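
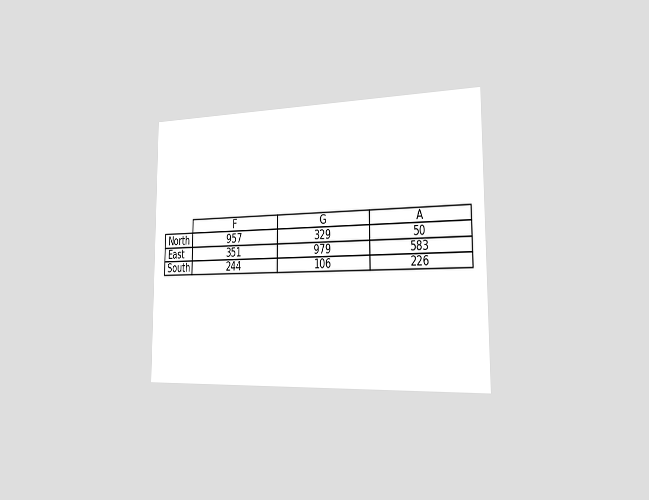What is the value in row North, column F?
The chart is viewed slightly from the right. The (North, F) cell reads 957.

957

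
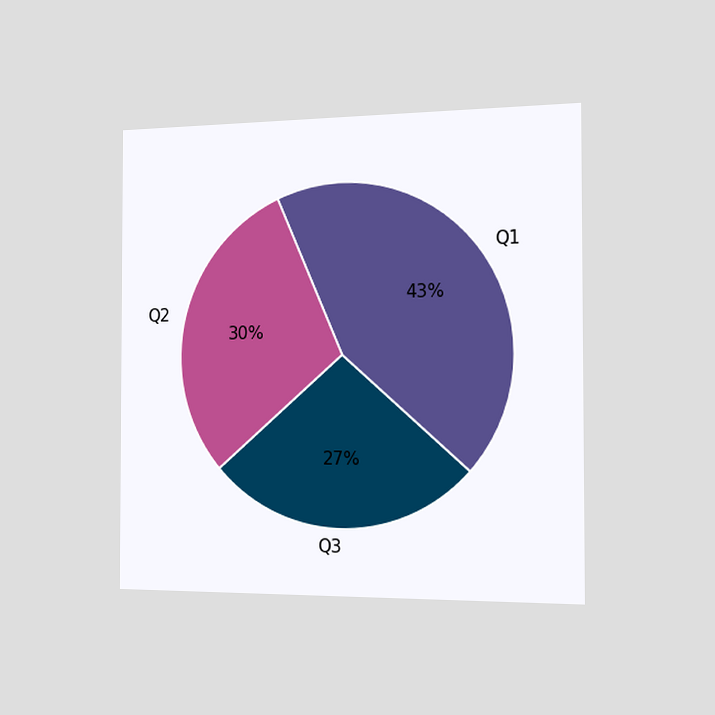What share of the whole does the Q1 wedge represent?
The chart is viewed slightly from the right. The Q1 slice takes up 43% of the pie.

43%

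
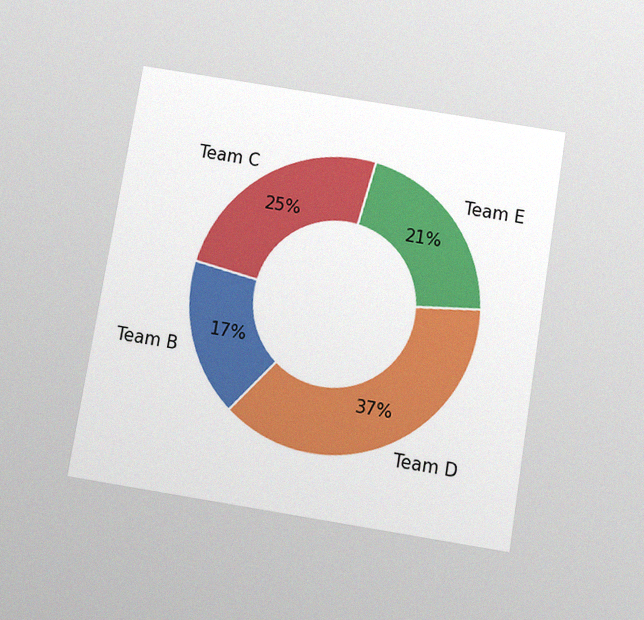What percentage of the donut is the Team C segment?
The chart is tilted about 9° clockwise and viewed slightly from below, with some photo noise. The Team C segment takes up 25% of the ring.

25%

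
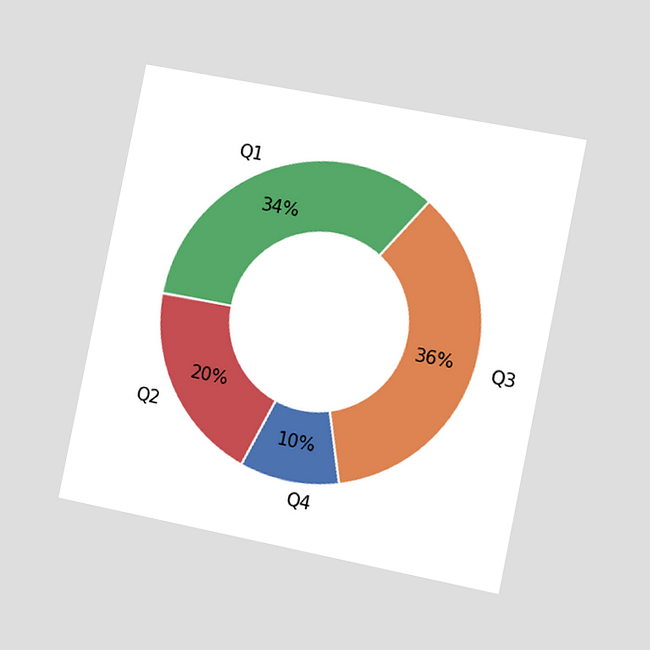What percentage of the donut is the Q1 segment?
34%

The chart is tilted about 11° clockwise and viewed slightly from the right. The Q1 segment takes up 34% of the ring.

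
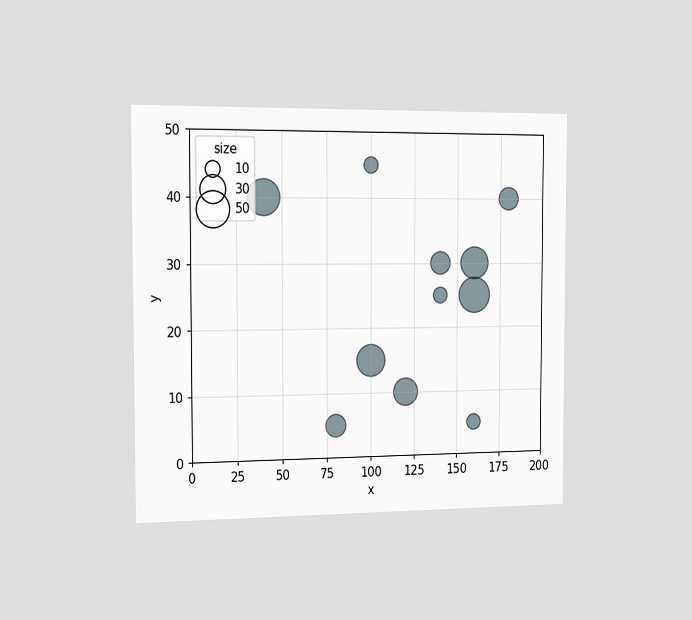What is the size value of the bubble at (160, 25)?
The chart is viewed slightly from the left. Matching the bubble at (160, 25) against the size legend gives 50.

50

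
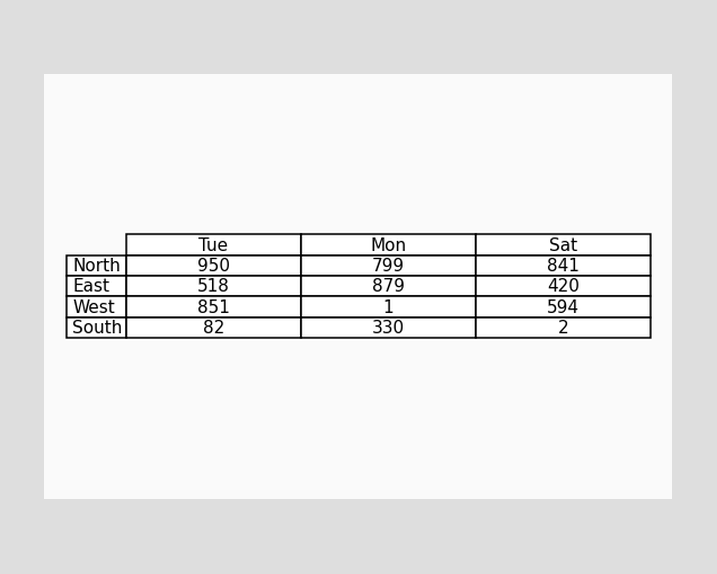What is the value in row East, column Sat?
420

The (East, Sat) cell reads 420.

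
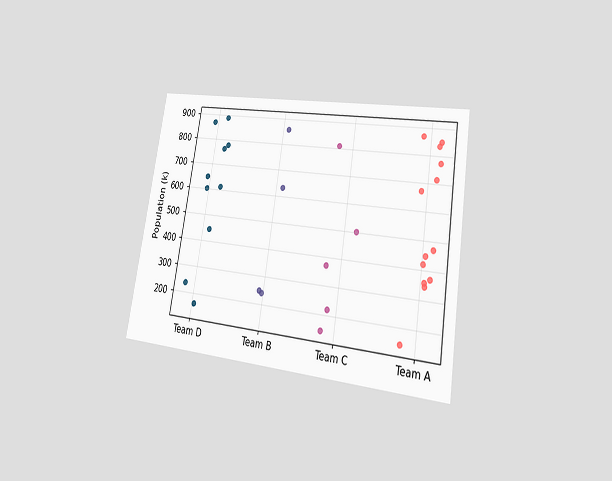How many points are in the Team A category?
13

The chart is tilted about 9° clockwise and viewed at a slight angle. Counting the markers in the Team A column gives 13.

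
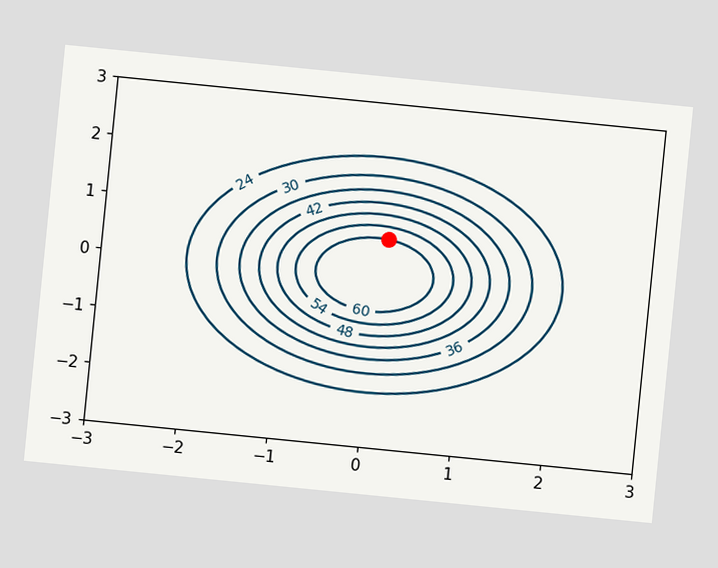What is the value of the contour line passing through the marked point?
60

The chart is tilted about 6° clockwise. The marked point sits on the contour labelled 60.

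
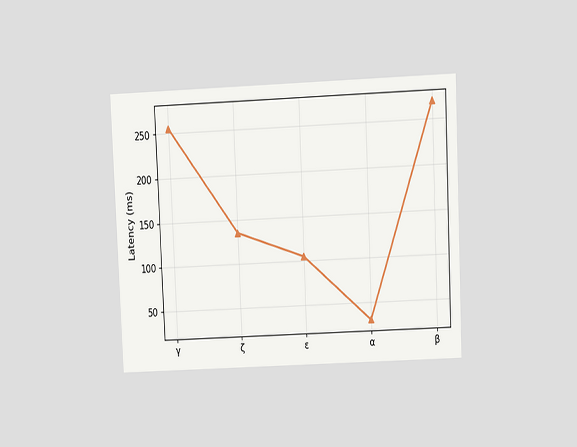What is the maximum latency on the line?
The chart is tilted about 3° counter-clockwise and viewed at a slight angle. The highest point is at β, and reading across to the y-axis gives 270ms.

270ms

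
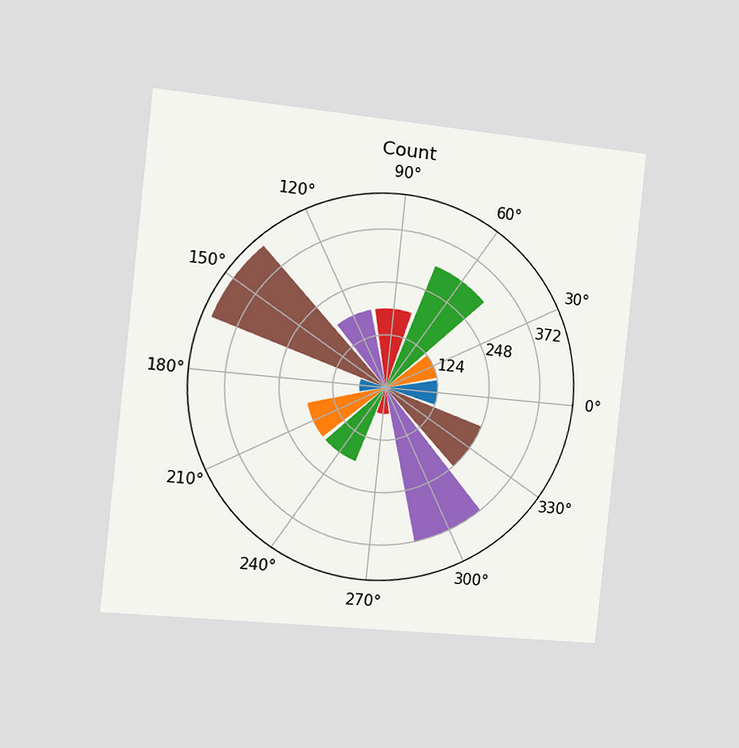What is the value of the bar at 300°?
The chart is tilted about 6° clockwise and viewed slightly from the left. The bar at 300° reaches 372 on the radial axis.

372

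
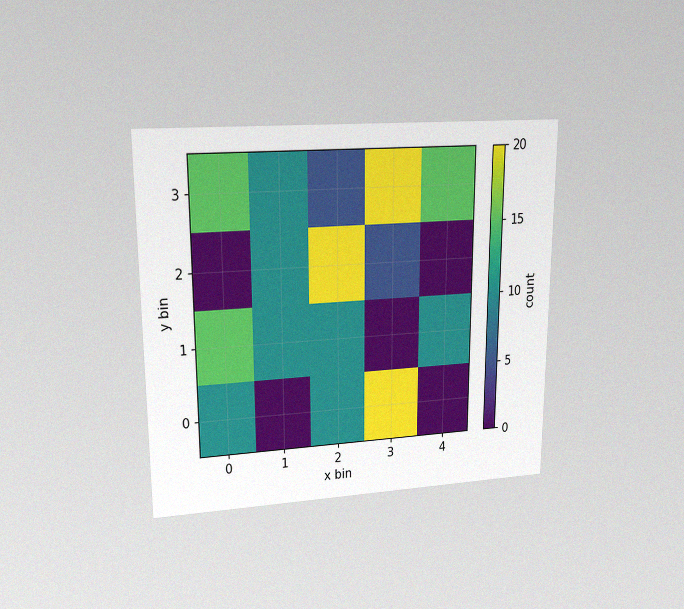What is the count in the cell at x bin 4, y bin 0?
The chart is viewed at a slight angle, with some photo noise. Matching the cell (4, 0) against the colorbar gives 0.

0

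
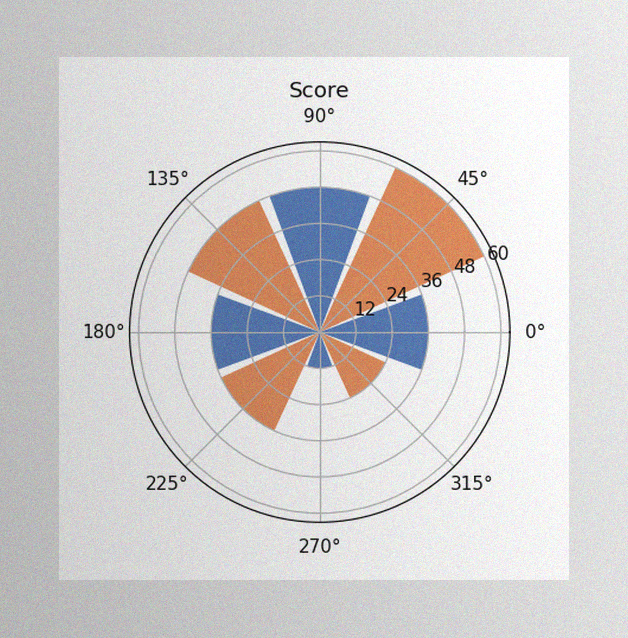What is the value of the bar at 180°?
36

The image has some photo noise and uneven lighting. The bar at 180° reaches 36 on the radial axis.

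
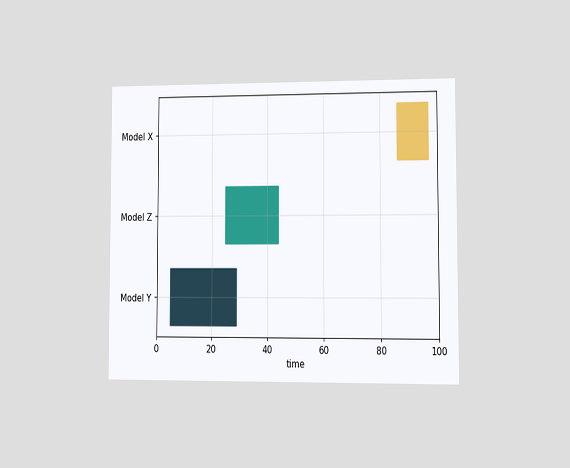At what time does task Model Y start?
5

The chart is viewed at a slight angle. The Model Y bar begins at t=5.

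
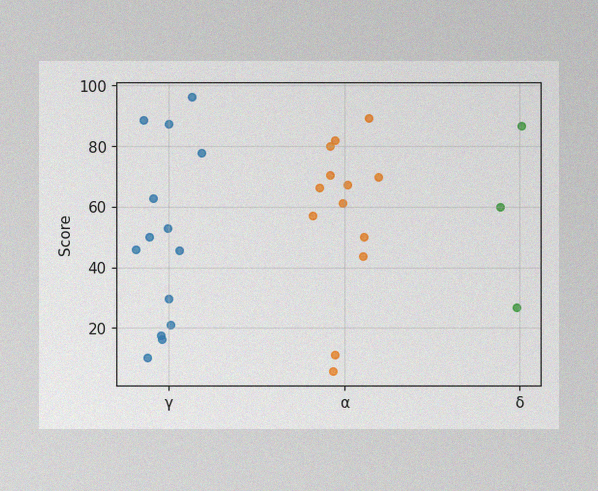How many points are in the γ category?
The image has some photo noise and uneven lighting. Counting the markers in the γ column gives 14.

14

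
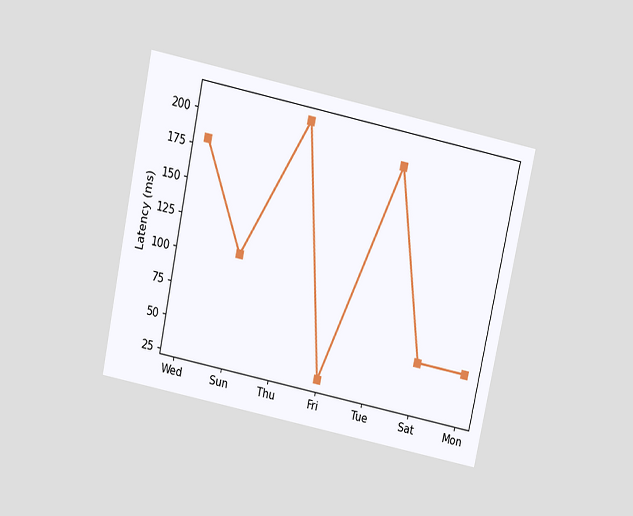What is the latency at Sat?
60ms

The chart is tilted about 12° clockwise and viewed slightly from above. At Sat, the line is at 60ms.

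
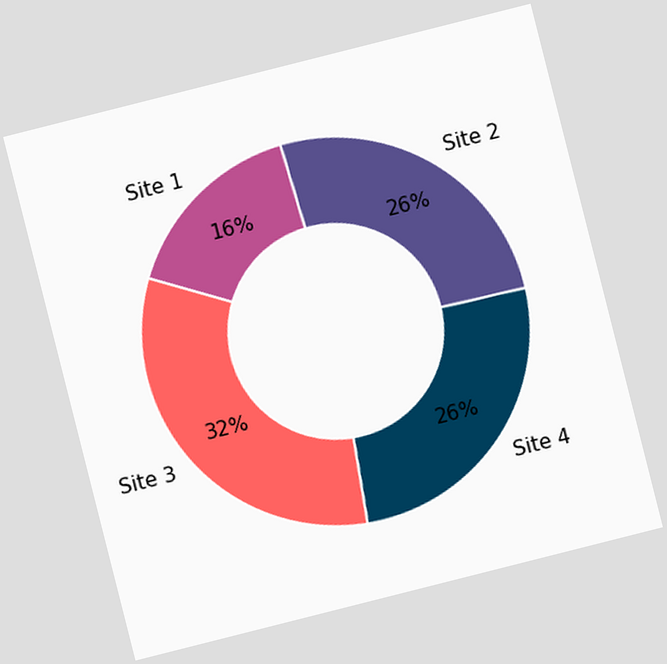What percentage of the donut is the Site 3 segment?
32%

The chart is tilted about 14° counter-clockwise. The Site 3 segment takes up 32% of the ring.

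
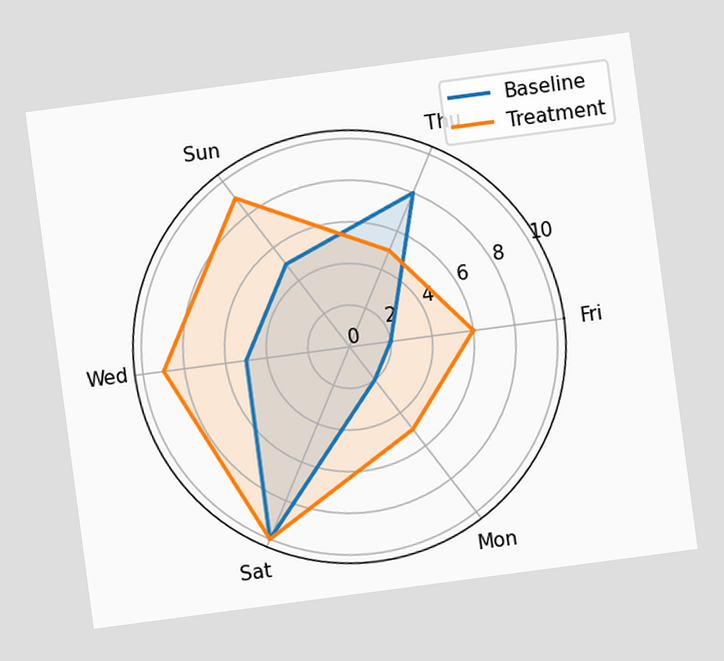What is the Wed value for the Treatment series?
The chart is tilted about 8° counter-clockwise. On the Wed axis, Treatment reaches 9.

9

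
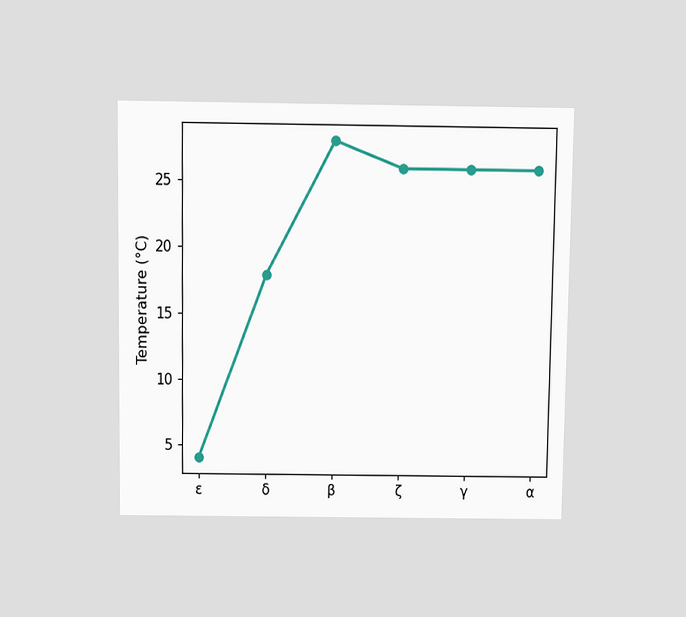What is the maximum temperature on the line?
The chart is viewed slightly from above. The highest point is at β, and reading across to the y-axis gives 28°C.

28°C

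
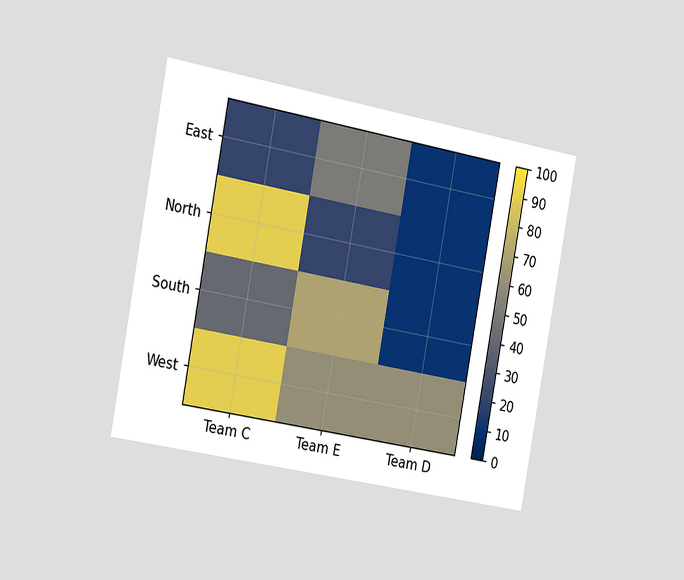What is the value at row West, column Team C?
90

The chart is tilted about 10° clockwise and viewed slightly from the left. Matching cell (West, Team C) against the colorbar gives 90.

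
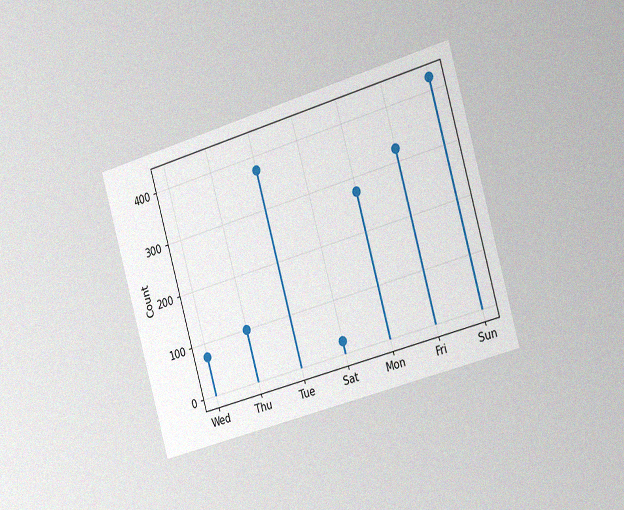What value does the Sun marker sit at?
The chart is tilted about 16° counter-clockwise and viewed slightly from the right, with some photo noise. The Sun marker sits at 425.

425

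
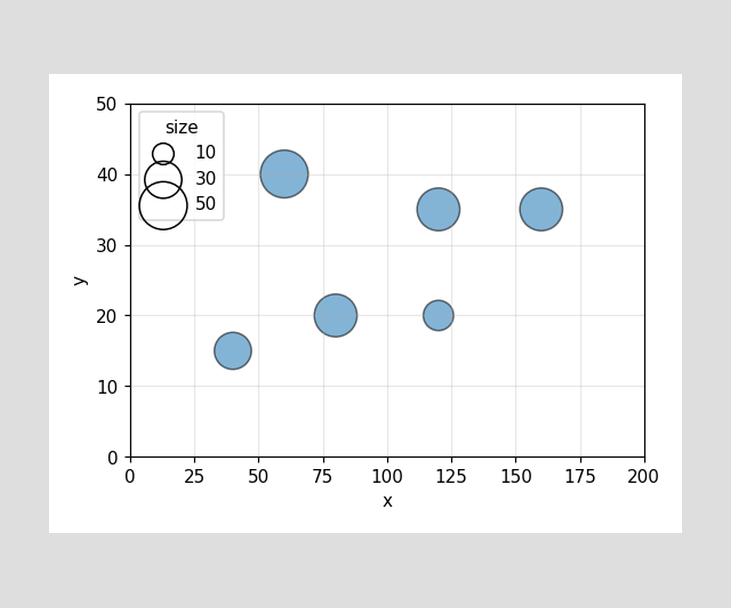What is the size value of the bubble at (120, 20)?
Matching the bubble at (120, 20) against the size legend gives 20.

20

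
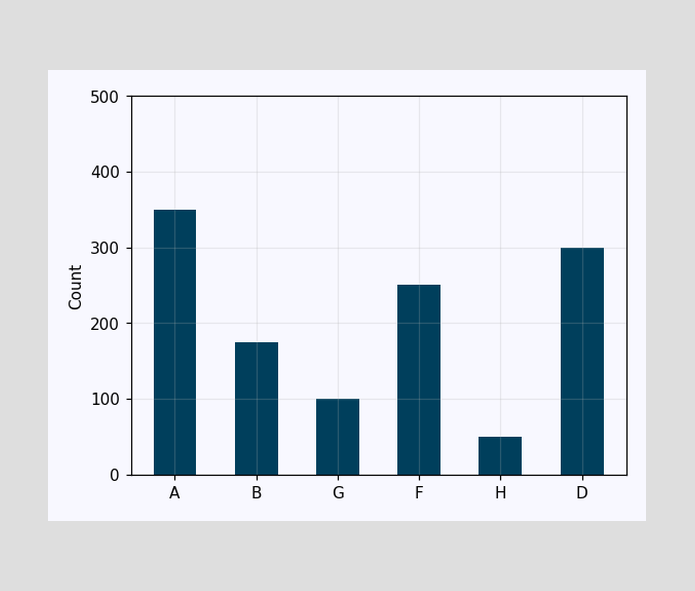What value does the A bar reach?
350

Reading along the chart's y-axis, the A bar reaches 350.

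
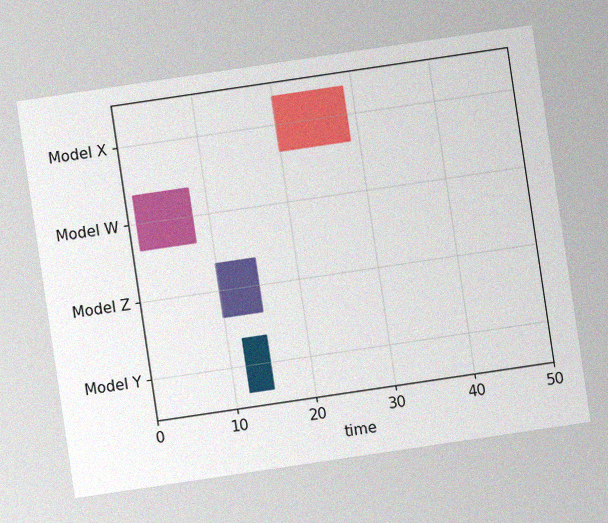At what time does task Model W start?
1

The chart is tilted about 8° counter-clockwise, with some photo noise. The Model W bar begins at t=1.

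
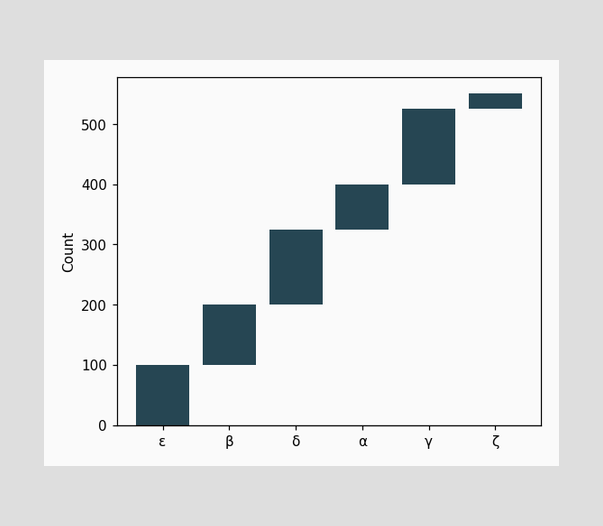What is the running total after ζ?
550

After ζ the running total reaches 550.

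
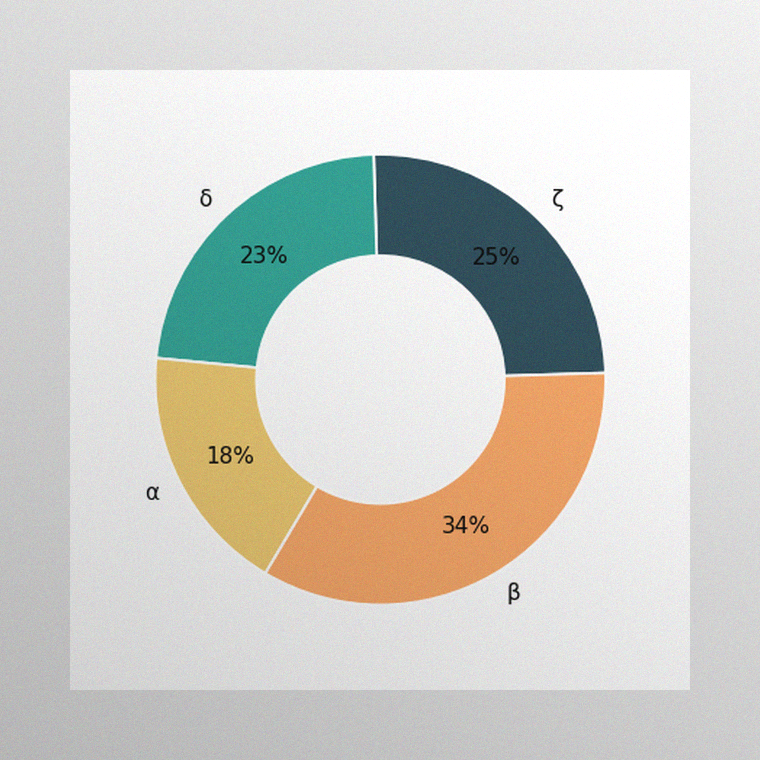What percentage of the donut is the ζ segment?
The image has some photo noise and uneven lighting. The ζ segment takes up 25% of the ring.

25%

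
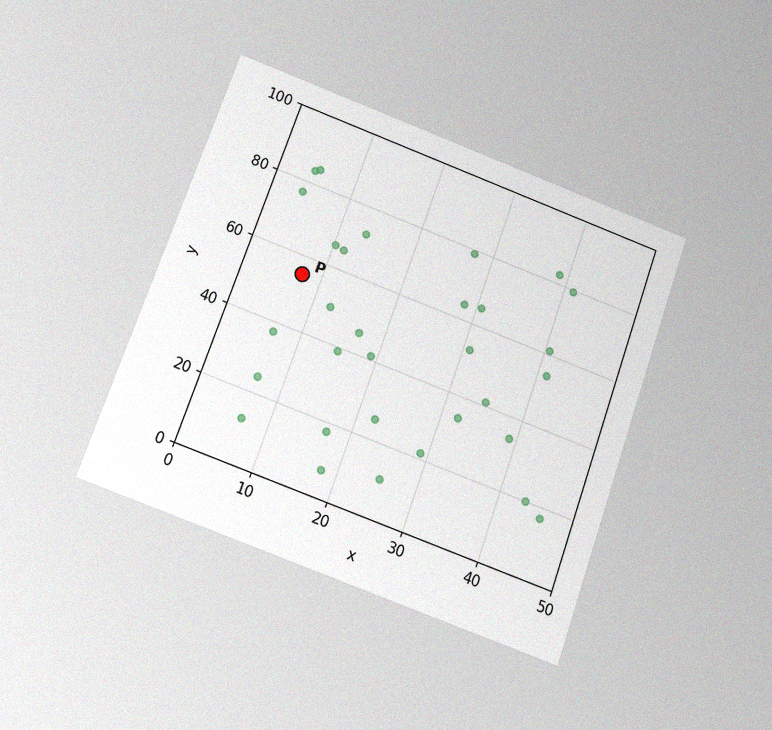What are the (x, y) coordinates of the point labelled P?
The chart is tilted about 20° clockwise and viewed slightly from below, with some photo noise. Following the gridlines from P to each axis, P sits at (7.5, 55).

(7.5, 55)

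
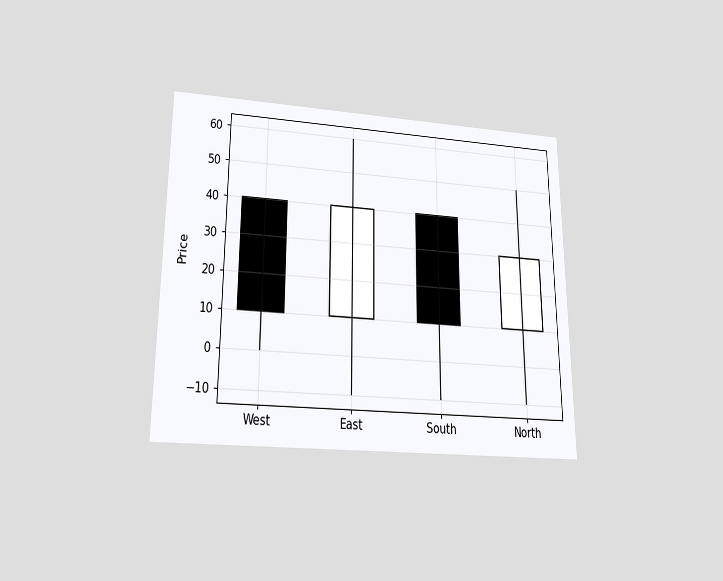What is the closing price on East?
40

The chart is viewed slightly from below. The East candle closes at 40.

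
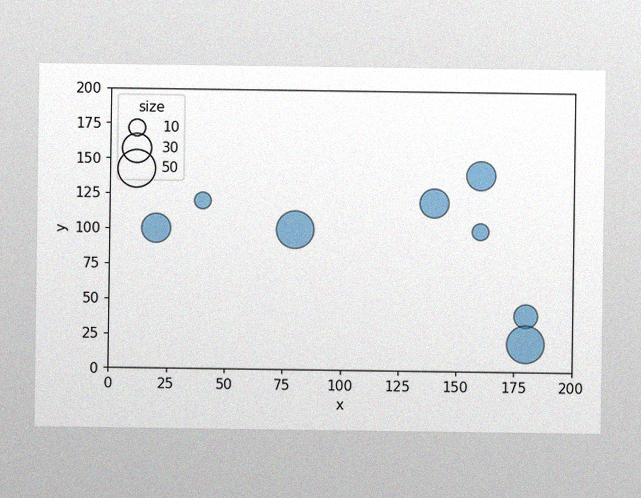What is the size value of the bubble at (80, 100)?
50

The image has some photo noise and uneven lighting. Matching the bubble at (80, 100) against the size legend gives 50.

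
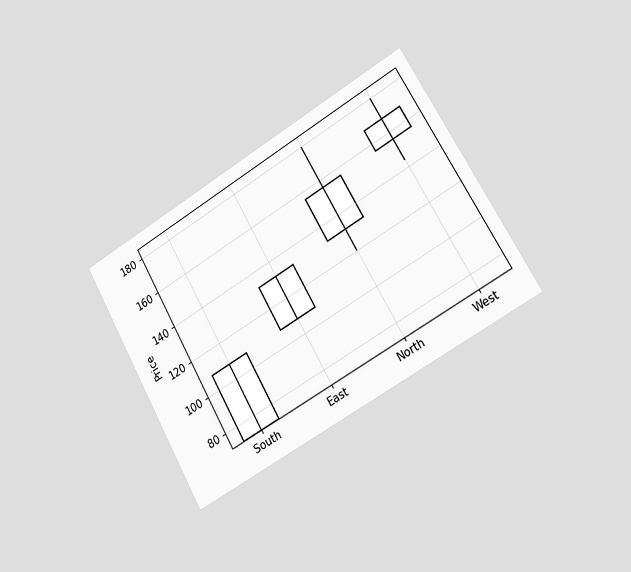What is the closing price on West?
The chart is tilted about 30° counter-clockwise and viewed slightly from the right. The West candle closes at 168.

168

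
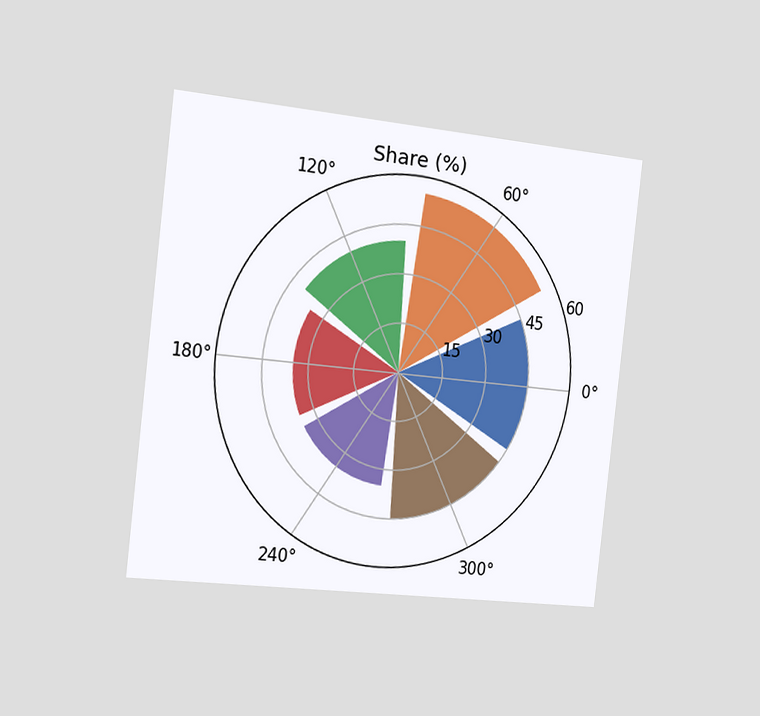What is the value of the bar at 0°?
The chart is tilted about 7° clockwise and viewed slightly from the left. The bar at 0° reaches 45% on the radial axis.

45%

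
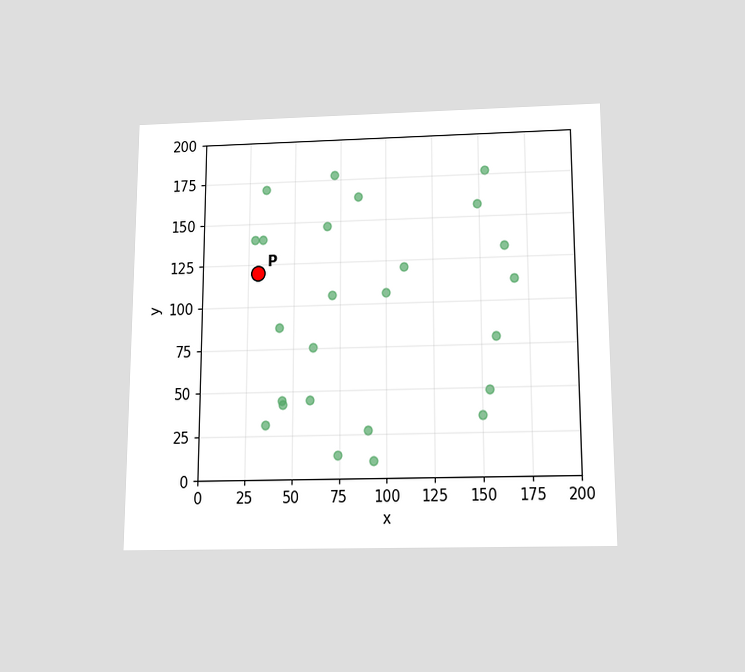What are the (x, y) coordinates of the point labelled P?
(30, 120)

The chart is viewed slightly from below. Following the gridlines from P to each axis, P sits at (30, 120).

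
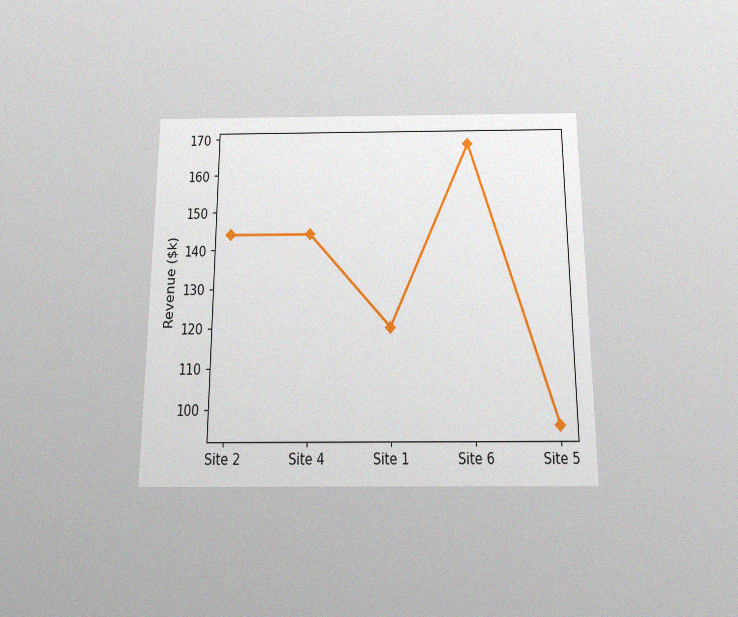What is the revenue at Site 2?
$144k

The chart is viewed slightly from below, with some photo noise. At Site 2, the line is at $144k.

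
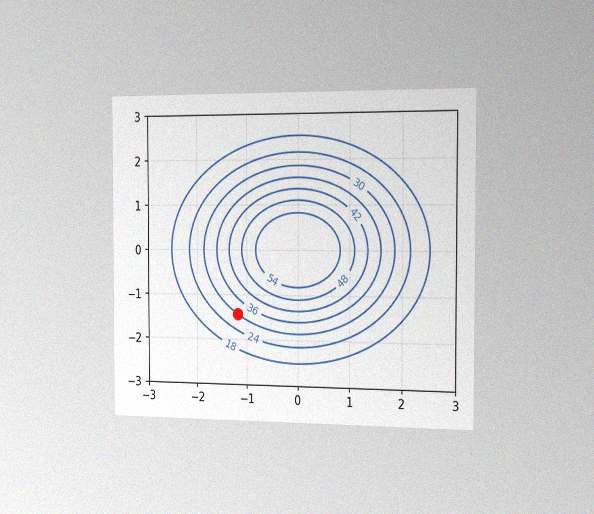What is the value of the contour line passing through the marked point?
30

The chart is viewed slightly from the right, with some photo noise. The marked point sits on the contour labelled 30.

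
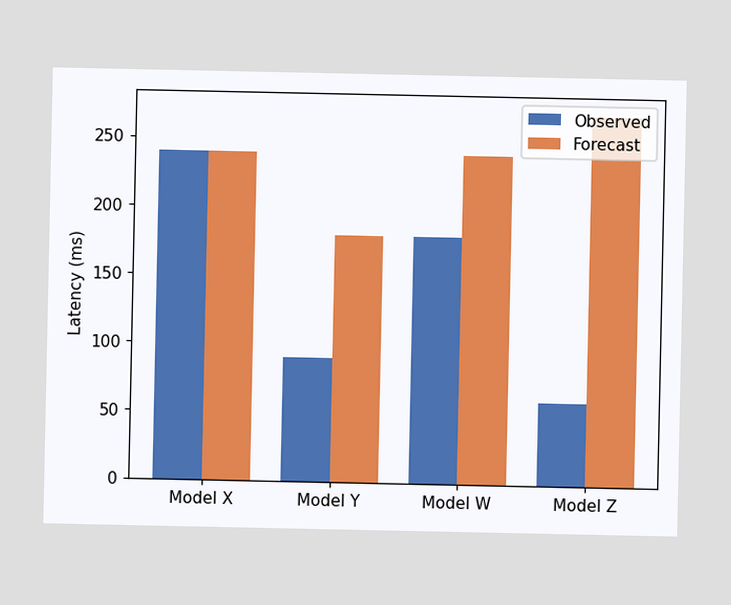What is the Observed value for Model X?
240ms

The Observed bar at Model X reaches 240ms on the y-axis.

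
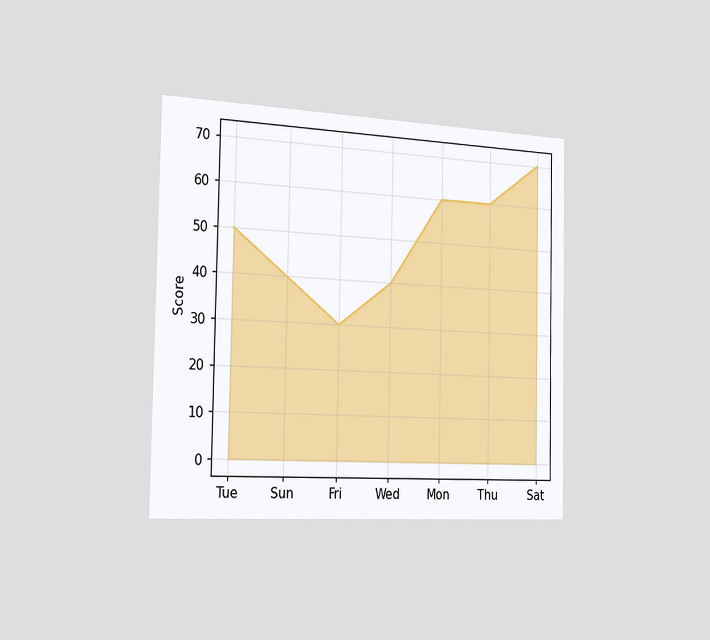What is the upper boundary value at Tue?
50

The chart is viewed slightly from the left. At Tue the upper boundary is at 50.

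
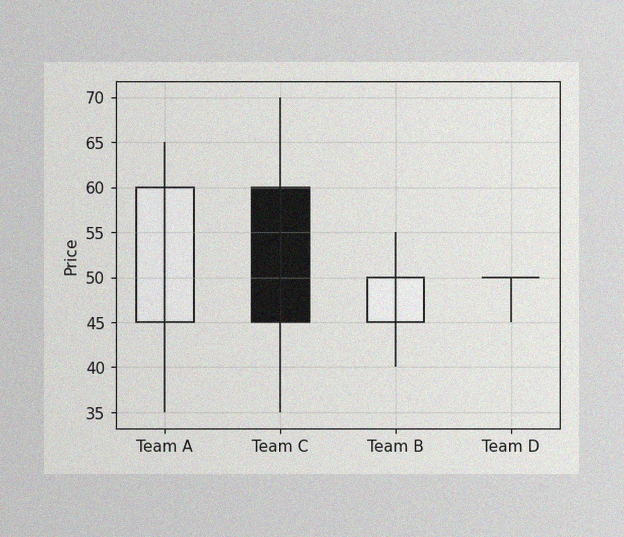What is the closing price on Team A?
60

The image has some photo noise and uneven lighting. The Team A candle closes at 60.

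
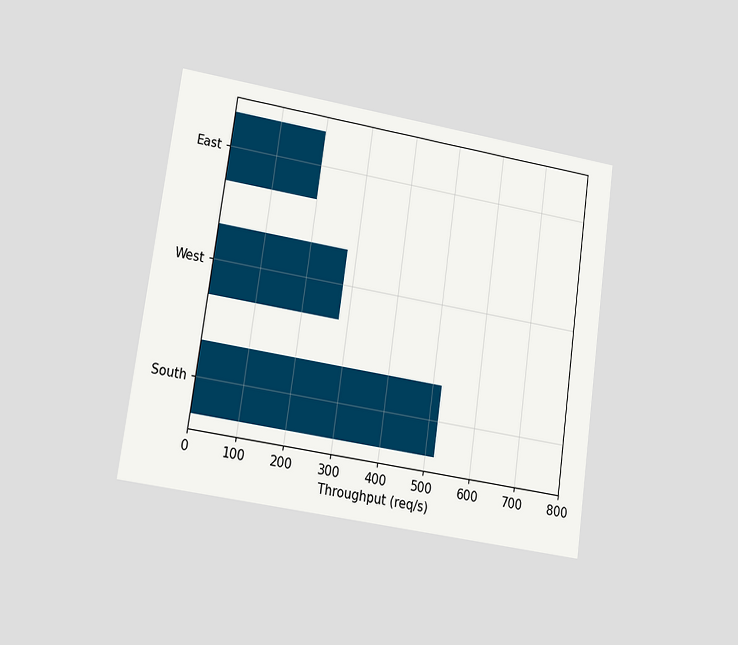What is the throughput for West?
280req/s

The chart is tilted about 8° clockwise and viewed at a slight angle. Reading along the chart's x-axis, the West bar reaches 280req/s.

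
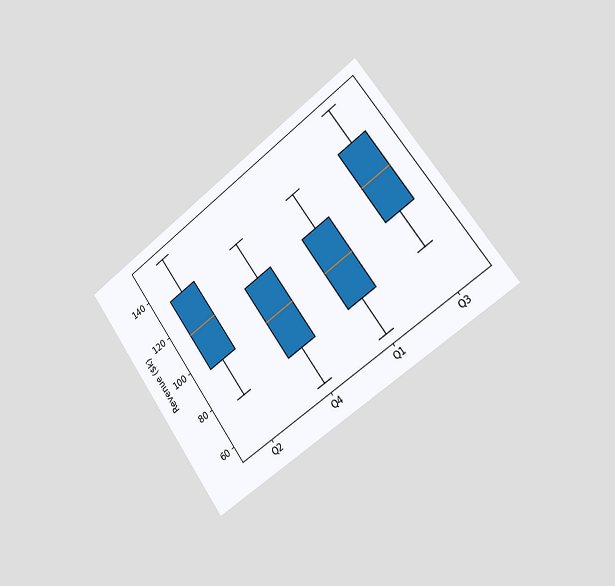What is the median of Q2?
$114k

The chart is tilted about 36° counter-clockwise and viewed slightly from the right. The median line in the Q2 box sits at $114k.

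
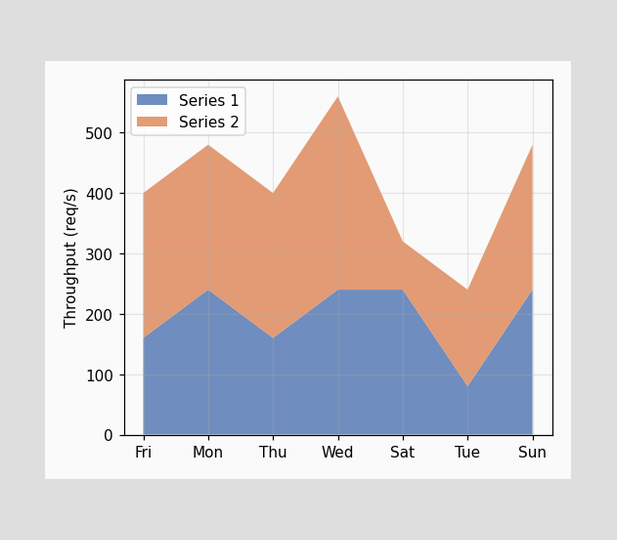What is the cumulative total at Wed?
560req/s

The stacked total at Wed reaches 560req/s.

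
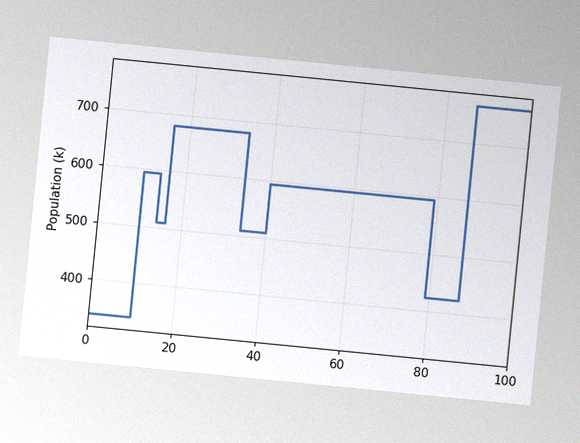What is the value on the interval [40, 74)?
595k

The chart is tilted about 6° clockwise, with some photo noise. On [40, 74) the step sits at 595k.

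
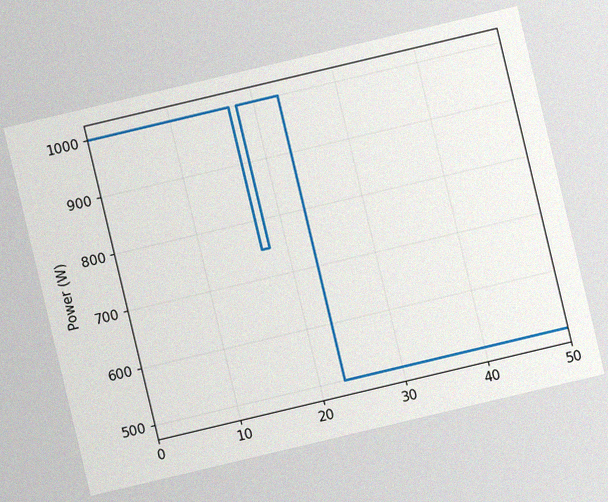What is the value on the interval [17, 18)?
750W

The chart is tilted about 13° counter-clockwise, with some photo noise. On [17, 18) the step sits at 750W.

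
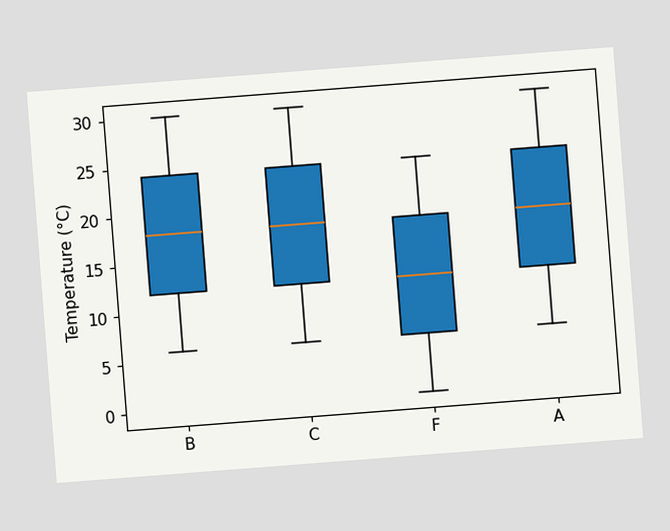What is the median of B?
18°C

The chart is tilted about 4° counter-clockwise. The median line in the B box sits at 18°C.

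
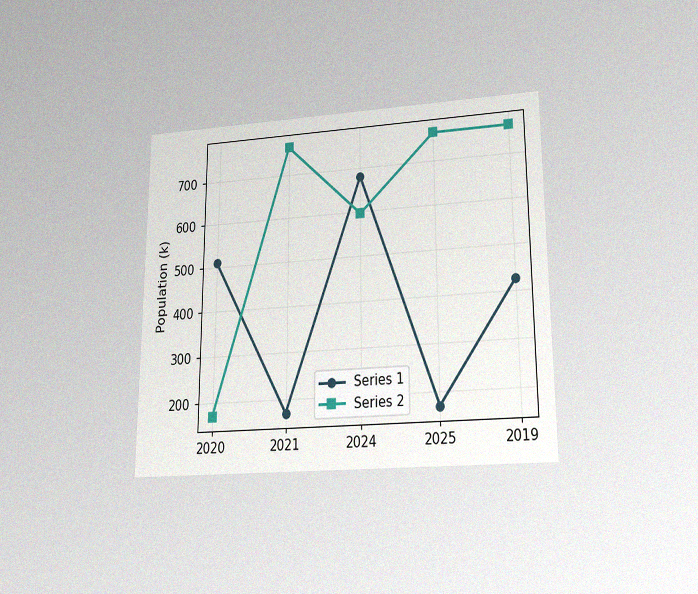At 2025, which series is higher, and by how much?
The chart is viewed slightly from below, with some photo noise. At 2025, Series 2 sits above the other line by 595k.

Series 2, by 595k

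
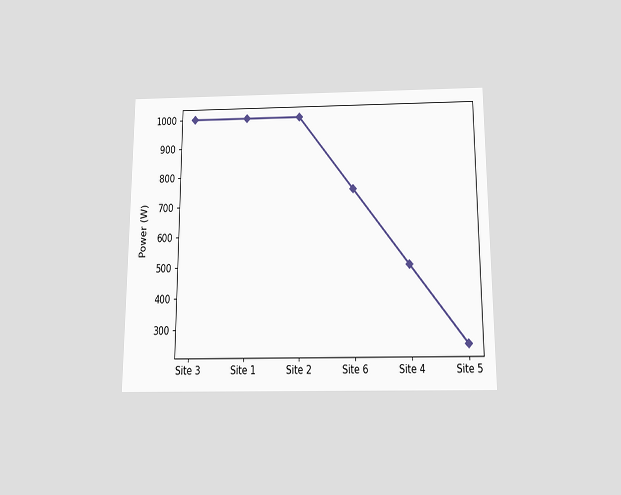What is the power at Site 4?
The chart is viewed slightly from below. At Site 4, the line is at 500W.

500W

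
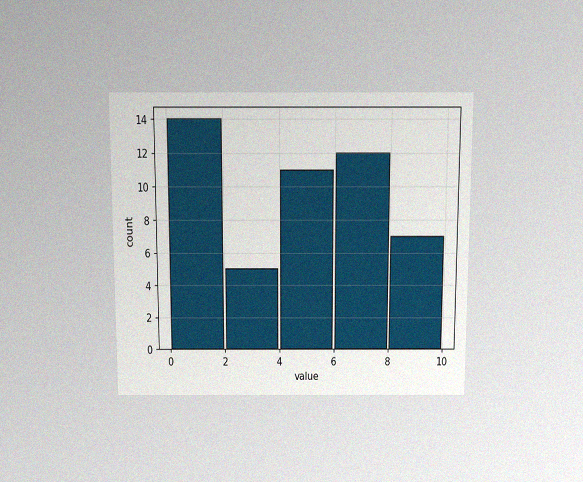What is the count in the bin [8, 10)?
7

The chart is viewed slightly from above, with some photo noise. The [8, 10) bin has height 7.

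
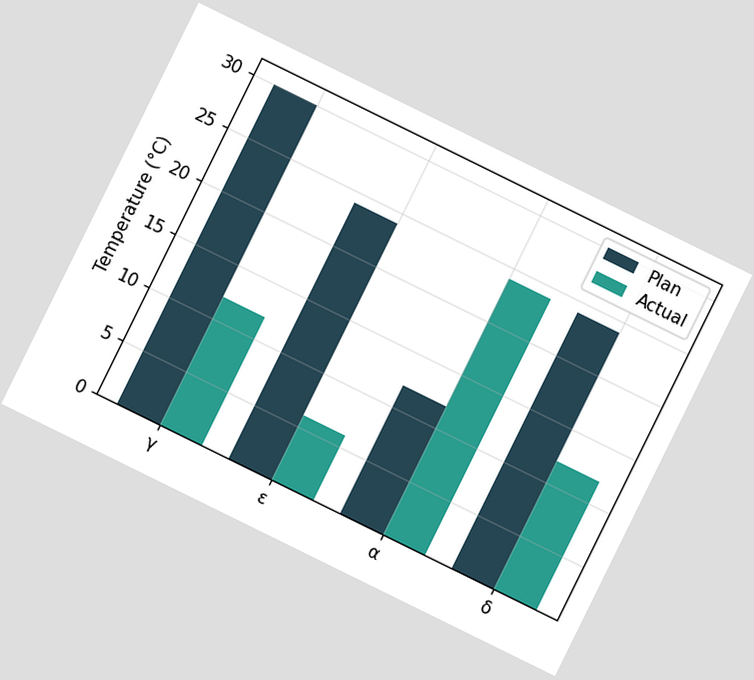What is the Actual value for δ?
12°C

The chart is tilted about 26° clockwise. The Actual bar at δ reaches 12°C on the y-axis.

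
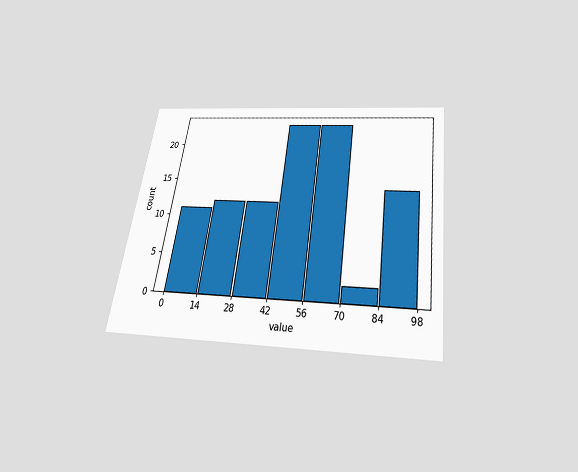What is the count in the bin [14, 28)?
12

The chart is tilted about 8° clockwise and viewed slightly from below. The [14, 28) bin has height 12.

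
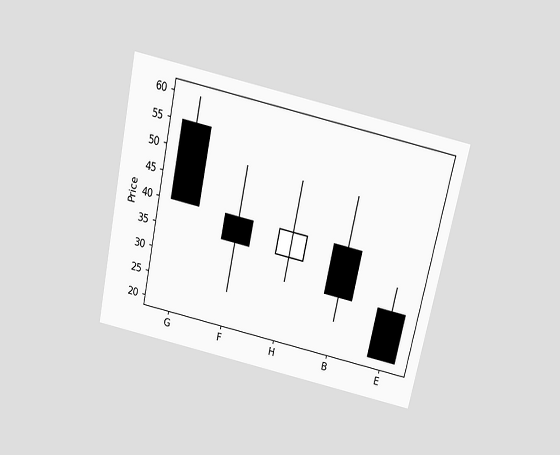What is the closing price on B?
The chart is tilted about 12° clockwise and viewed slightly from above. The B candle closes at 30.

30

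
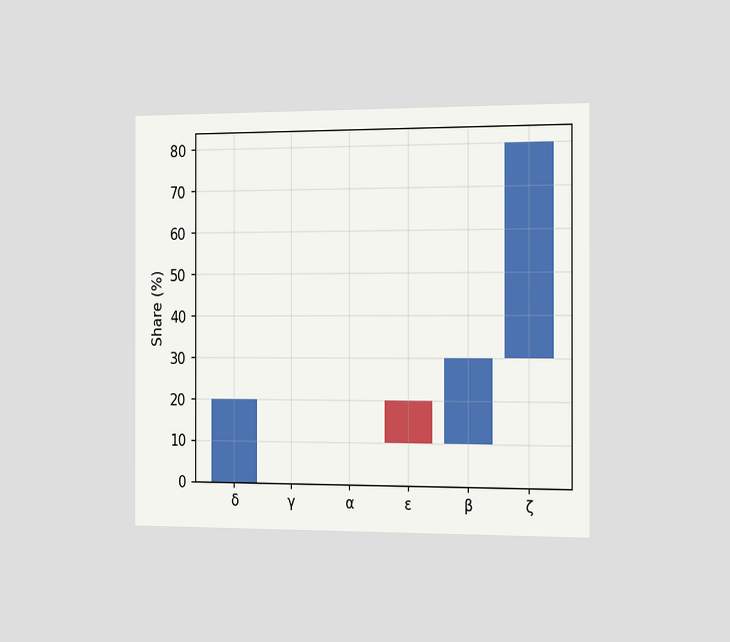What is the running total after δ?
The chart is viewed slightly from the right. After δ the running total reaches 20%.

20%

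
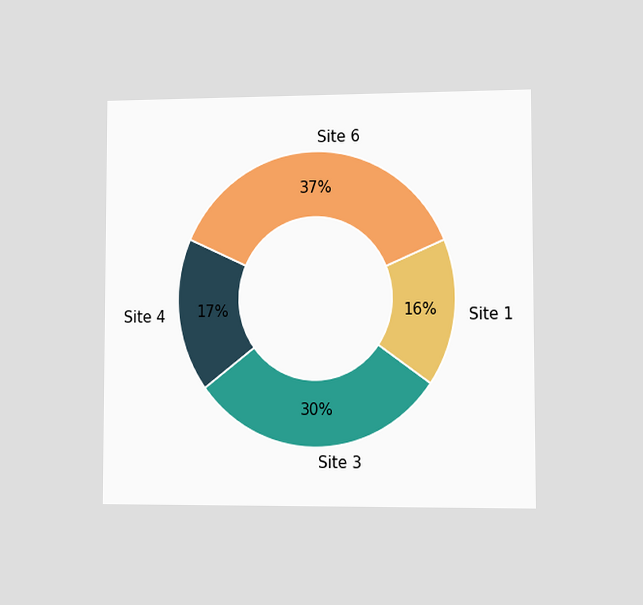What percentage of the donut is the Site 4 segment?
The chart is viewed slightly from the right. The Site 4 segment takes up 17% of the ring.

17%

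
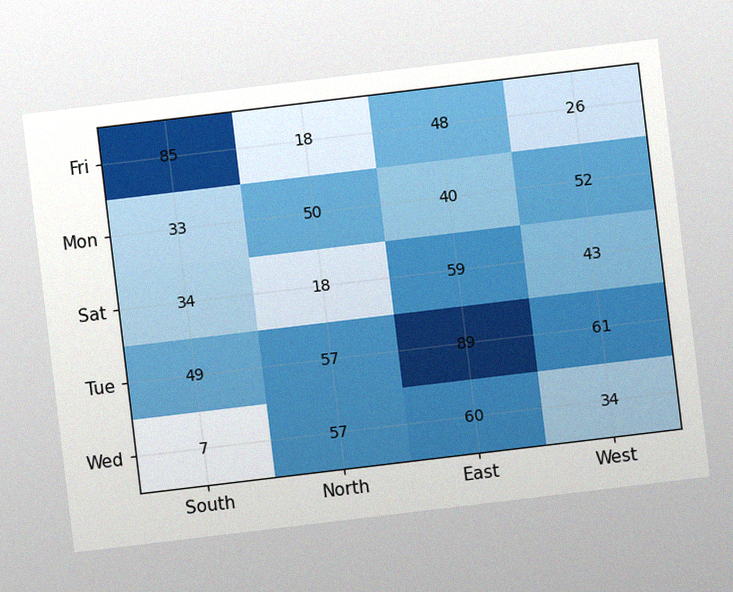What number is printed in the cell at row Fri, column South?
The chart is tilted about 7° counter-clockwise, with some photo noise. The (Fri, South) cell reads 85.

85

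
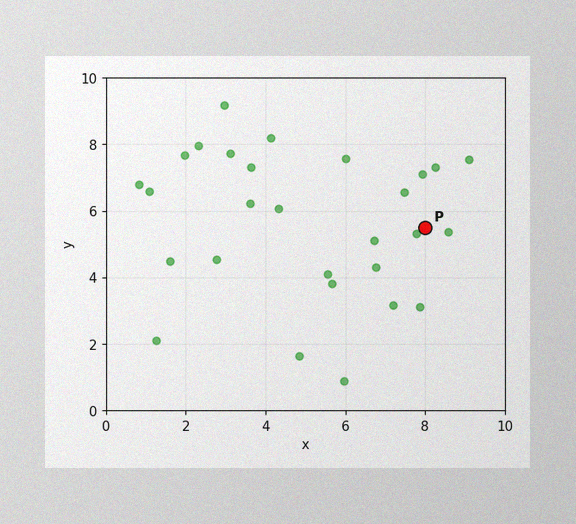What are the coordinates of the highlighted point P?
The image has some photo noise and uneven lighting. Following the gridlines from P to each axis, P sits at (8, 5.5).

(8, 5.5)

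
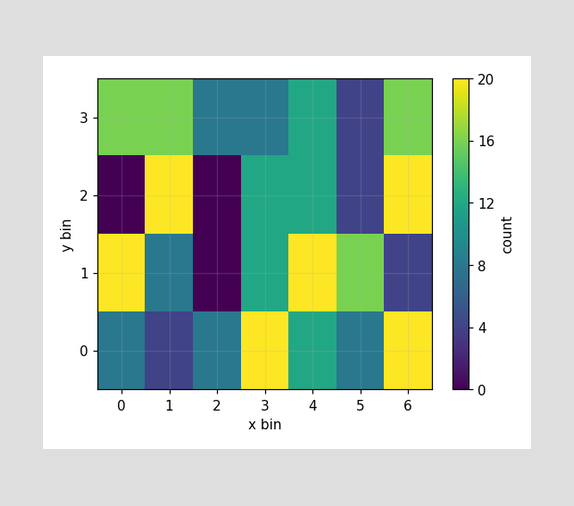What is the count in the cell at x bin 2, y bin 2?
Matching the cell (2, 2) against the colorbar gives 0.

0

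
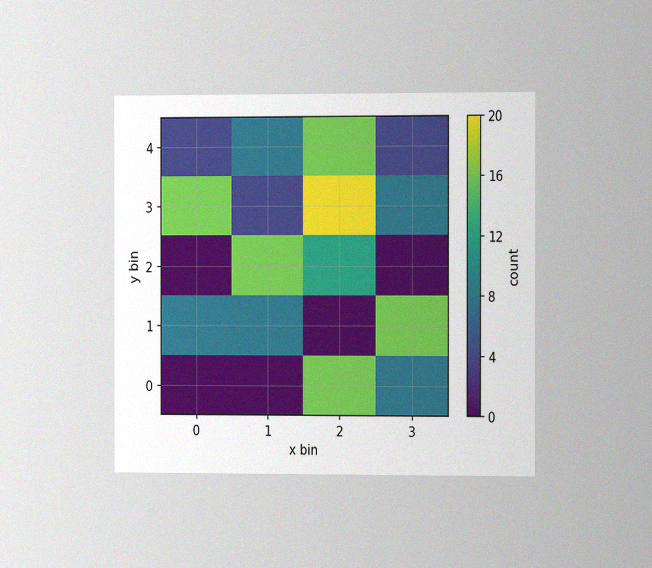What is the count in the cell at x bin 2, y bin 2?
The chart is viewed slightly from the right, with some photo noise. Matching the cell (2, 2) against the colorbar gives 12.

12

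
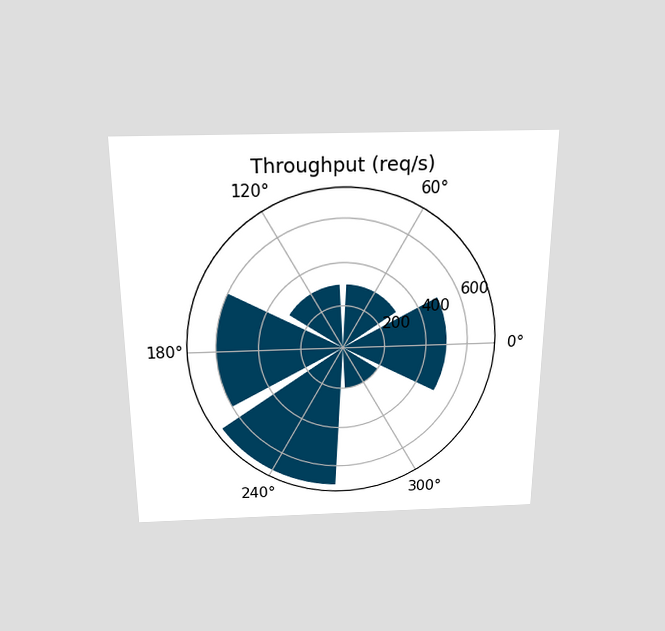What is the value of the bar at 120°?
The chart is viewed slightly from above. The bar at 120° reaches 300req/s on the radial axis.

300req/s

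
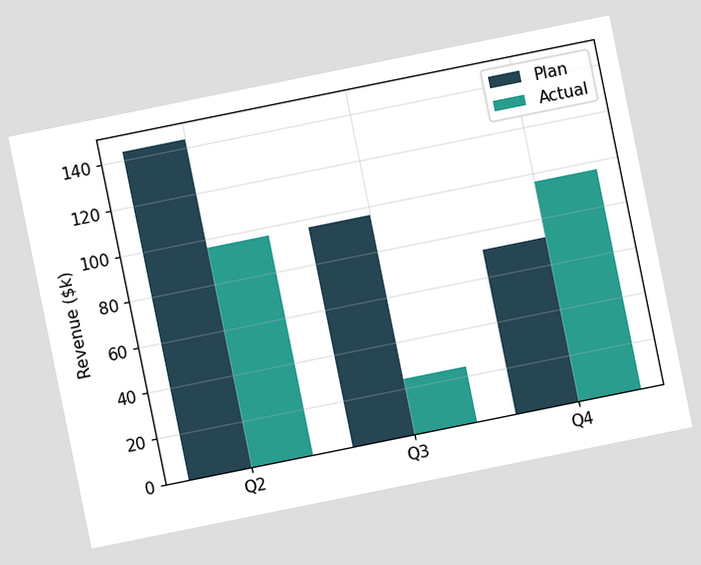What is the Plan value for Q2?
$144k

The chart is tilted about 11° counter-clockwise. The Plan bar at Q2 reaches $144k on the y-axis.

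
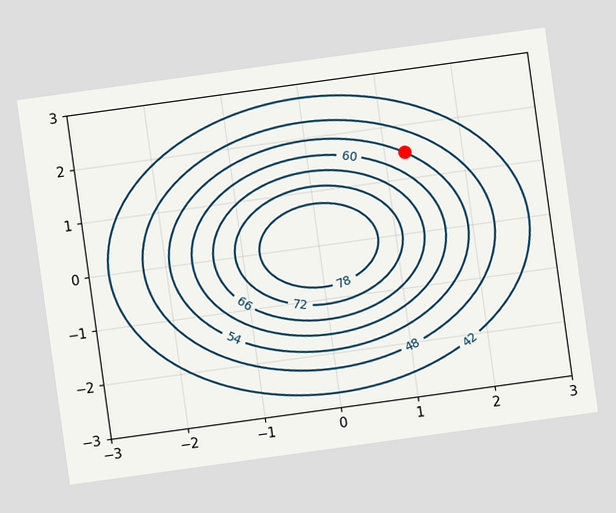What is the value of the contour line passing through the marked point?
54

The chart is tilted about 8° counter-clockwise. The marked point sits on the contour labelled 54.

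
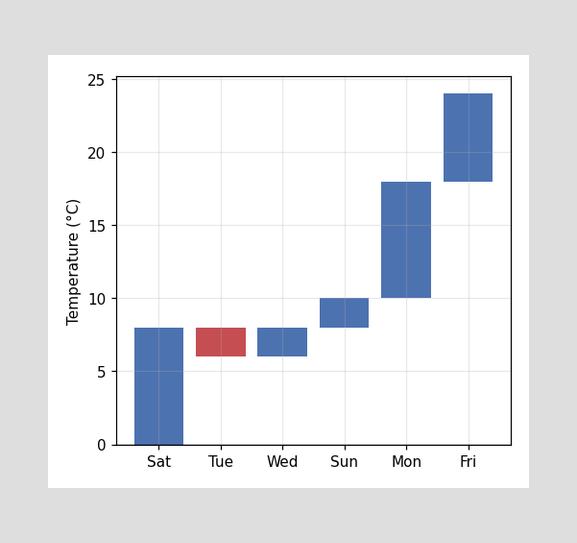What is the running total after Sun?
10°C

After Sun the running total reaches 10°C.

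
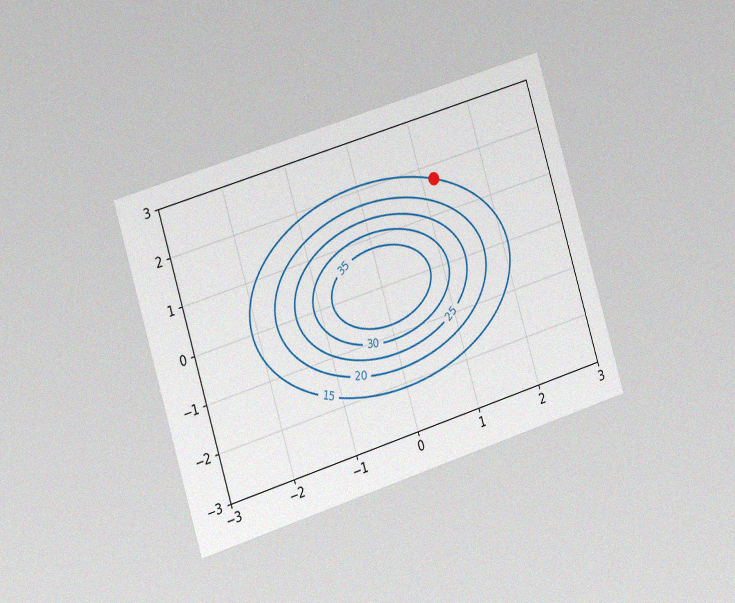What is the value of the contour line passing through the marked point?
15

The chart is tilted about 17° counter-clockwise and viewed slightly from the left, with some photo noise. The marked point sits on the contour labelled 15.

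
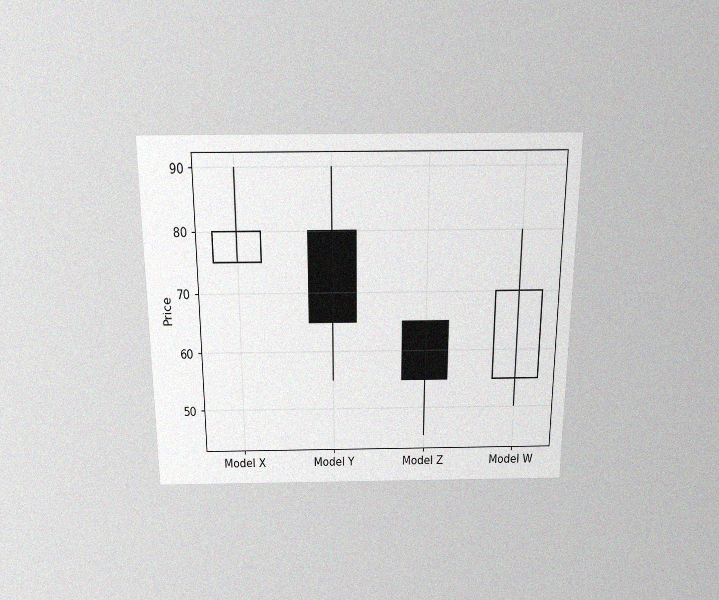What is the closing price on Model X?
The chart is viewed slightly from above, with some photo noise. The Model X candle closes at 80.

80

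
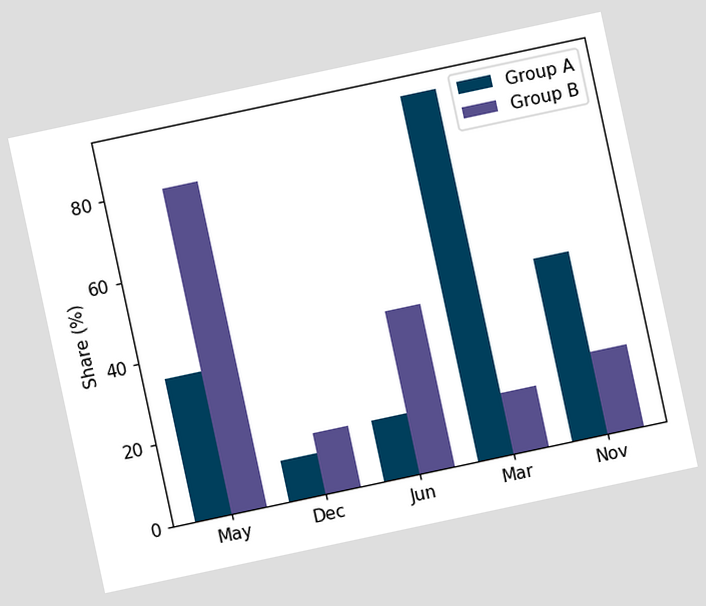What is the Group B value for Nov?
The chart is tilted about 12° counter-clockwise. The Group B bar at Nov reaches 20% on the y-axis.

20%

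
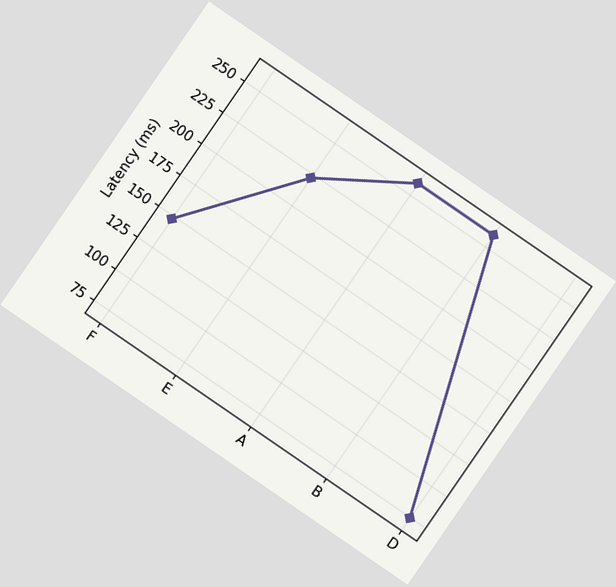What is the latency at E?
The chart is tilted about 35° clockwise. At E, the line is at 222ms.

222ms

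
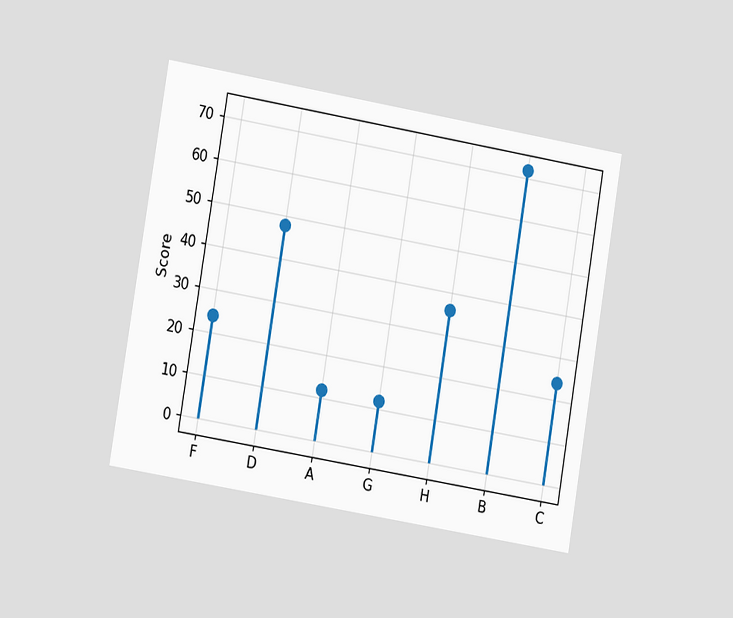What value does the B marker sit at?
The chart is tilted about 9° clockwise and viewed at a slight angle. The B marker sits at 72.

72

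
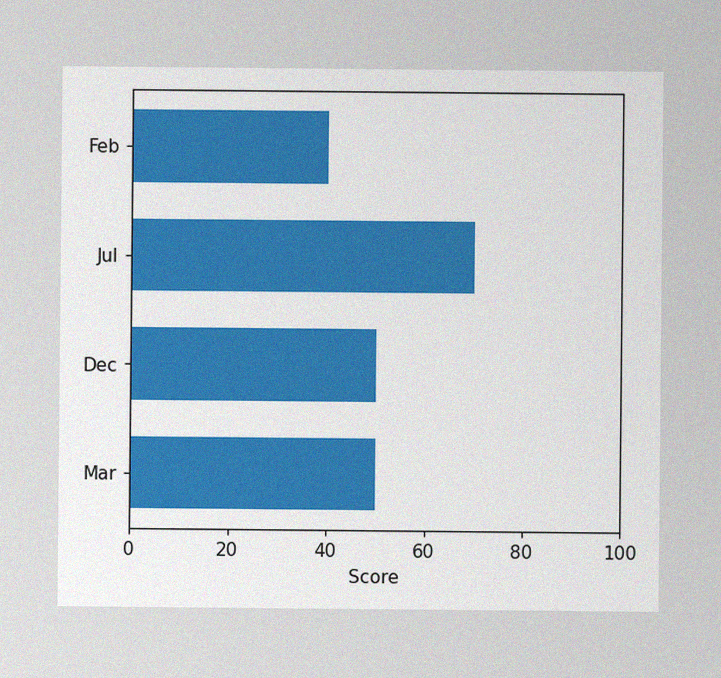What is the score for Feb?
40

The image has some photo noise and uneven lighting. Reading along the chart's x-axis, the Feb bar reaches 40.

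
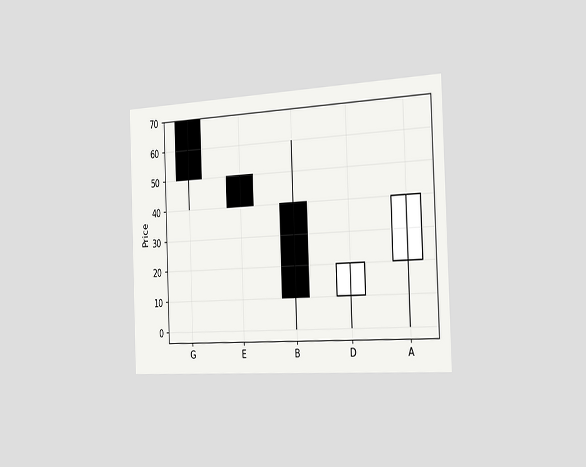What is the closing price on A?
The chart is tilted about 2° counter-clockwise and viewed slightly from the right. The A candle closes at 40.

40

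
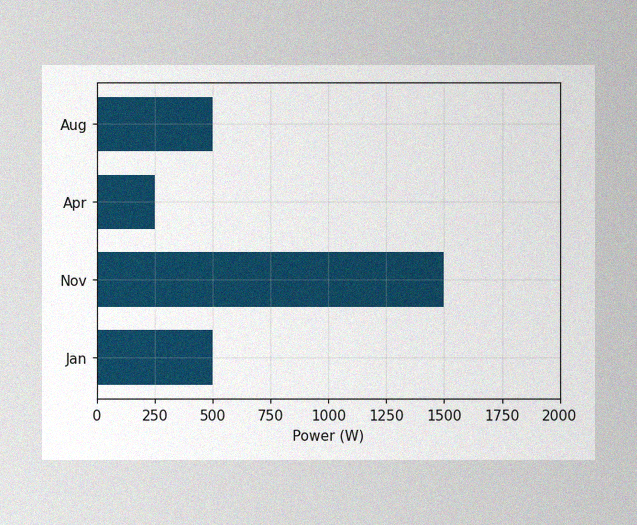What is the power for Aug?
500W

The image has some photo noise and uneven lighting. Reading along the chart's x-axis, the Aug bar reaches 500W.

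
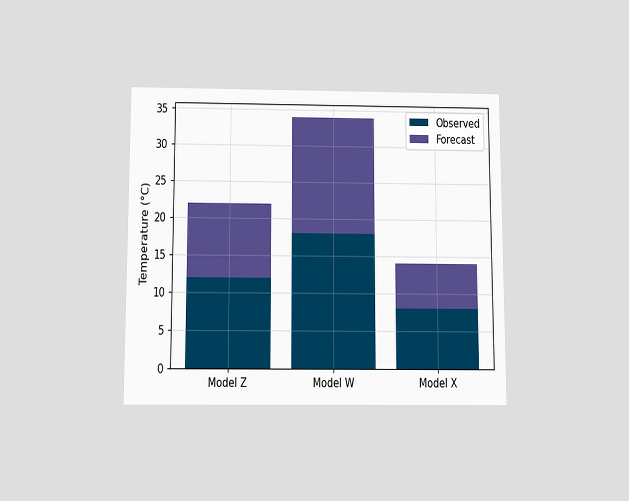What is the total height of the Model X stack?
The chart is viewed slightly from below. The Model X stack's top reaches 14°C on the y-axis.

14°C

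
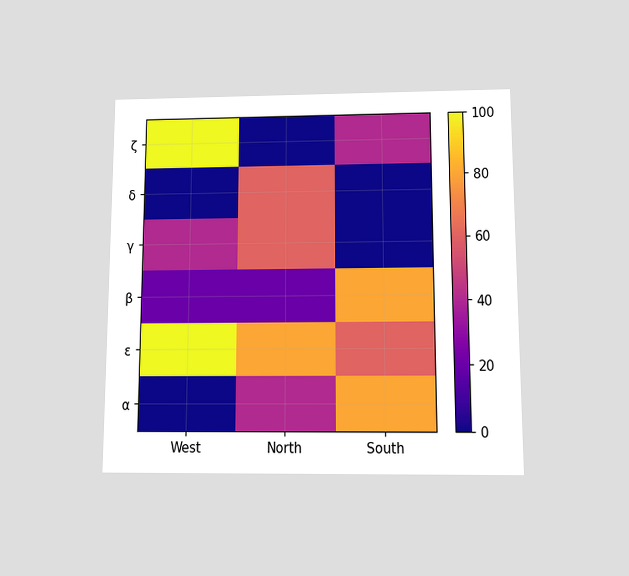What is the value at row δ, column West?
The chart is viewed slightly from below. Matching cell (δ, West) against the colorbar gives 0.

0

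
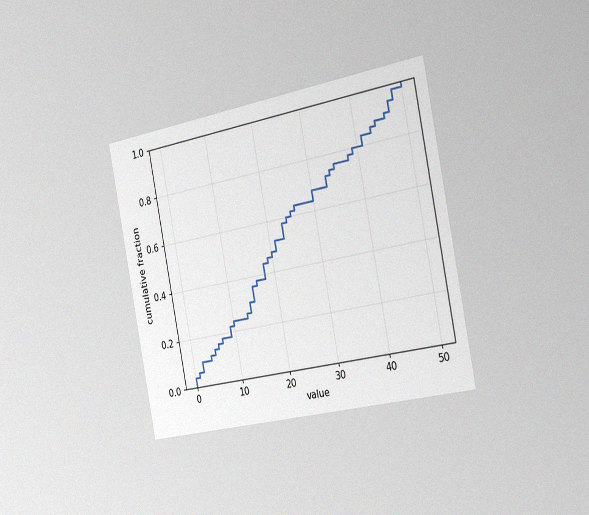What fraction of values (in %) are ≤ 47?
The chart is tilted about 11° counter-clockwise and viewed slightly from the right, with some photo noise. At x=47 the ECDF step is at 94%.

94%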